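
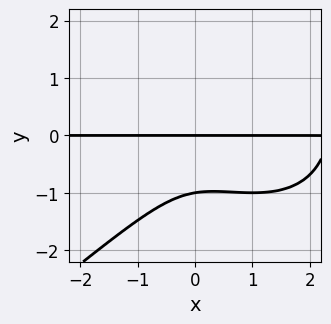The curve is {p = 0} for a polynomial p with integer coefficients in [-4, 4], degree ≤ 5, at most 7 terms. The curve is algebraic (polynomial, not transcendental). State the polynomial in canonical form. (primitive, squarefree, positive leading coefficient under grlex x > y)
x^3*y - 2*y^4 - 2*x^2*y - x*y^2 - 2*y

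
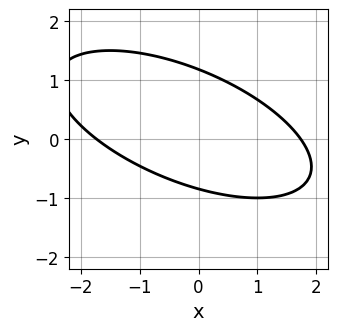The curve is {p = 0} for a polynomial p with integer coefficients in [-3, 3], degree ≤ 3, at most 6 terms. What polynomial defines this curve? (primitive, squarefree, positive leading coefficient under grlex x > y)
(a) The degree is 2 — a generic line meets the curve in up to 2 points.
(b) Solving for integer coefficients yields p as stated.

x^2 + 2*x*y + 3*y^2 - y - 3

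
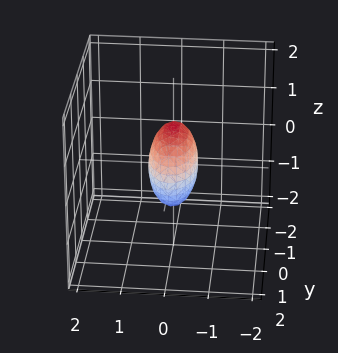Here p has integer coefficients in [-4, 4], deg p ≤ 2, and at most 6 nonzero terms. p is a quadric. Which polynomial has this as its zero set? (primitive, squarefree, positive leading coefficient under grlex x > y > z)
3*x^2 + y^2 + z^2 - 1

1. deg p = 2. Bounded and convex; a quadric.
2. Symmetries: mirror symmetry z ↦ −z ⇒ only even powers of z; it's symmetric under x → −x, forcing even powers of x; mirror symmetry y ↦ −y ⇒ only even powers of y.
3. Against the integer gridlines: among the integer gridlines, it crosses the z-axis at z ∈ {-1, 1}; among the integer gridlines, it crosses the y-axis at y ∈ {-1, 1}.
4. Assembling these constraints gives the stated polynomial.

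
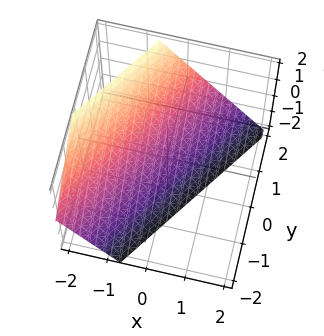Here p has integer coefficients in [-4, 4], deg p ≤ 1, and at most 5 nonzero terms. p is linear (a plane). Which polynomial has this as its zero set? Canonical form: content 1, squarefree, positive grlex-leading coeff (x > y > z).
First, degree: the surface is flat (a plane), so deg p = 1.
Then, from the visible intercepts: it crosses the z-axis at the gridline z = -1; one y-axis crossing is at y = 1.
Finally, the integer polynomial consistent with all of this is the stated p.

3*x - 2*y + 2*z + 2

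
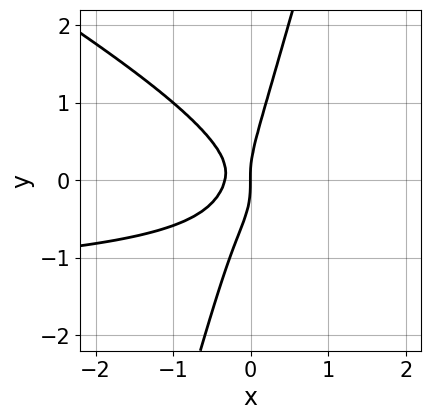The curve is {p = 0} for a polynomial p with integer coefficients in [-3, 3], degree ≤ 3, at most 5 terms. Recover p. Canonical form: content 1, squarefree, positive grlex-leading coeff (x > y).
First, the degree is 3 — a generic line meets the curve in up to 3 points.
Next, checking where it meets the axes: it crosses the y-axis at the gridline y = 0; it crosses the x-axis at the gridline x = 0.
Finally, fitting integer coefficients to these (and the overall shape) gives p.

2*x^2*y + 3*x*y^2 - y^3 + 3*x^2 + x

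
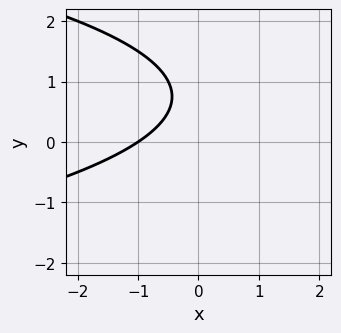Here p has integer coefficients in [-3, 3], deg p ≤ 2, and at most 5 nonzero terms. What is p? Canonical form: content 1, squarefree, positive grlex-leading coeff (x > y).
2*y^2 + 2*x - 3*y + 2

1. The degree is 2 — the shape is more complex than any degree-1 curve.
2. Checking where it meets the axes: it misses every integer gridline on the y-axis; it meets the x-axis at x = -1 (among the integer gridlines).
3. Putting this together gives p.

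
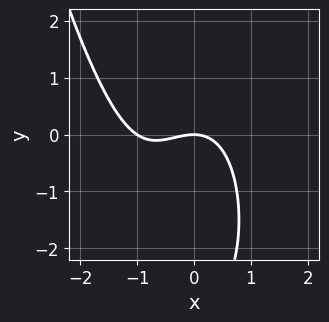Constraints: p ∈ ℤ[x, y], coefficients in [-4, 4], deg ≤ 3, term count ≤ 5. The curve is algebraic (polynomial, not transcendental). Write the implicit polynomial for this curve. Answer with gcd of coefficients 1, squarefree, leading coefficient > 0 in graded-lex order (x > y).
2*x^3 + 2*x^2 + y^2 + 3*y

(a) Degree: the shape is more complex than any degree-2 curve, so deg p = 3.
(b) From the axis intercepts and sections: the x-axis gridline crossings are at x ∈ {-1, 0}; it meets the y-axis at y = 0 (among the integer gridlines).
(c) Putting this together gives p.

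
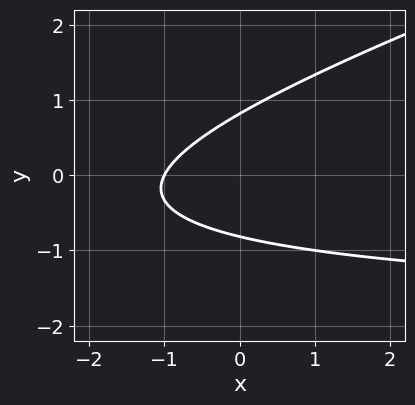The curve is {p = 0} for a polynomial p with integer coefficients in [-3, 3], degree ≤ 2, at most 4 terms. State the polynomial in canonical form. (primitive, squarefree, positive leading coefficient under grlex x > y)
x*y - 3*y^2 + 2*x + 2

(a) Degree: a generic line meets the curve in up to 2 points, so deg p = 2.
(b) Reading off the gridlines: it crosses the x-axis at the gridline x = -1.
(c) Fitting integer coefficients to these (and the overall shape) gives p.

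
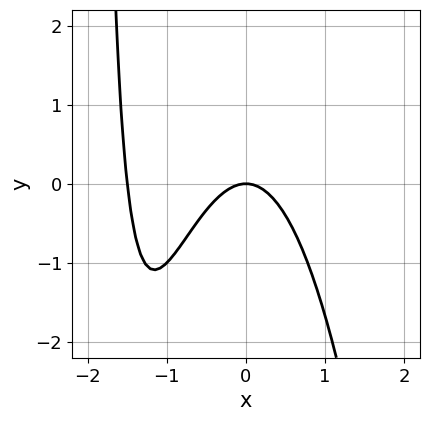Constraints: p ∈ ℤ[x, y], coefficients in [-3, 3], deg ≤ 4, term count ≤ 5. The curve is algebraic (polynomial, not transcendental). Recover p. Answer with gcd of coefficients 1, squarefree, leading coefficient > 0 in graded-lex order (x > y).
First, the degree is 3 — the shape is more complex than any degree-2 curve.
Then, checking where it meets the axes: it meets the x-axis at x = 0 (among the integer gridlines); it meets the y-axis at y = 0 (among the integer gridlines).
Finally, the integer polynomial consistent with all of this is the stated p.

2*x^3 + 3*x^2 + x*y + 2*y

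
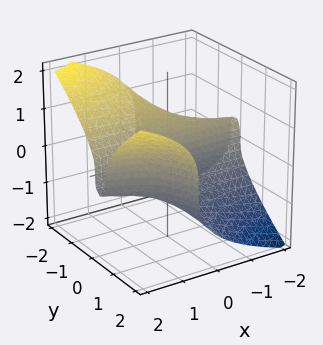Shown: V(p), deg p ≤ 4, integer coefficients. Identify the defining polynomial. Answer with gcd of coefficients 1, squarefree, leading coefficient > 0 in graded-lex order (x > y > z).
The degree is 3 — no degree-2 surface has this shape.
Against the integer gridlines: it meets the y-axis at y = 0 (among the integer gridlines); the visible x-axis segment lies entirely on the surface; it meets the z-axis at z = 0 (among the integer gridlines).
Fitting integer coefficients to these (and the overall shape) gives p.

x*y^2 - z^3 - y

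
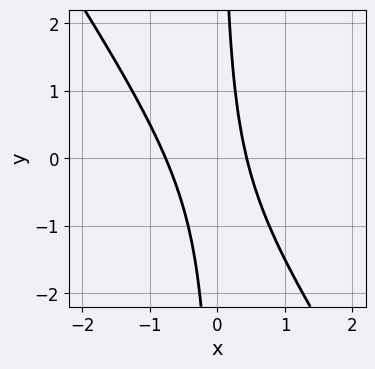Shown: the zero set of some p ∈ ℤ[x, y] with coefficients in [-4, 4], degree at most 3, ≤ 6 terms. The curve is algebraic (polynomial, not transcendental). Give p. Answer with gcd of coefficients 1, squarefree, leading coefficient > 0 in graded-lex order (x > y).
3*x^2 + 2*x*y + x - 1

The degree is 2 — a generic line meets the curve in up to 2 points.
From the axis intercepts and sections: no y-intercept at any integer in the box.
Matching integer coefficients to the picture gives p.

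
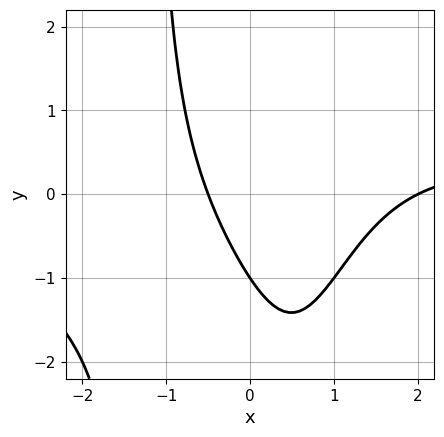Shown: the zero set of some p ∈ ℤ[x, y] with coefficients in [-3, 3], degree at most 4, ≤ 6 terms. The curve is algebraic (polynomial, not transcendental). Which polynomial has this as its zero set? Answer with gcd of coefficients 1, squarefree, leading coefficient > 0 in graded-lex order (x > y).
First, deg p = 4. A generic line meets the curve in up to 4 points.
Next, observable constraints: one y-axis crossing is at y = -1; it meets the x-axis at x = 2 (among the integer gridlines).
Finally, the integer polynomial consistent with all of this is the stated p.

x^3*y - 2*x^2 + 3*x + 2*y + 2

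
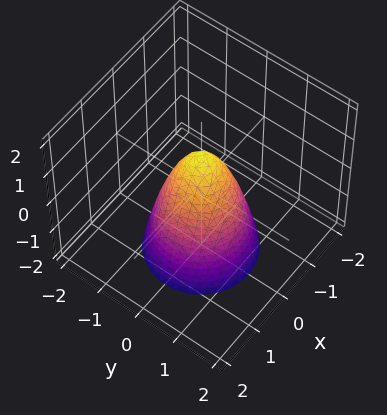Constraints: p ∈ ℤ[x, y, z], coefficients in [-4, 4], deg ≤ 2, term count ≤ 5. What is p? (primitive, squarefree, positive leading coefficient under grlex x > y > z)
2*x^2 + 2*y^2 + z - 1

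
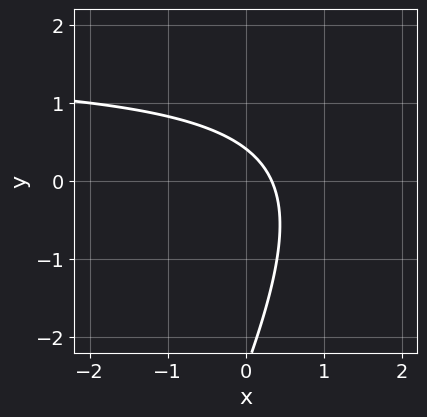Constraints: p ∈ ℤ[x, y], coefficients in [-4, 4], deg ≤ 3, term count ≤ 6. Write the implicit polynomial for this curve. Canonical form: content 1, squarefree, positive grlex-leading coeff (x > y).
1. Degree: no degree-1 curve has this shape, so deg p = 2.
2. Solving for integer coefficients yields p as stated.

2*x*y - y^2 - 3*x - 2*y + 1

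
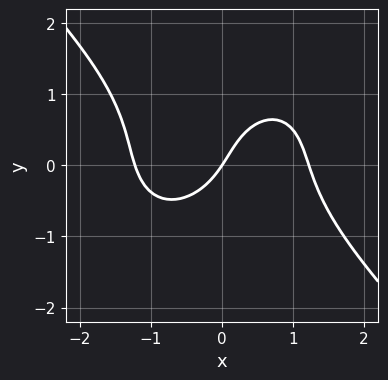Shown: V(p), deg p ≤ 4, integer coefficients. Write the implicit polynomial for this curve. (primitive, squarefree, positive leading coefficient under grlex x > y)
The degree is 3 — a generic line meets the curve in up to 3 points.
Reading off the gridlines: it crosses the x-axis at the gridline x = 0; it crosses the y-axis at the gridline y = 0.
The integer polynomial consistent with all of this is the stated p.

2*x^3 + 2*y^3 - y^2 - 3*x + 2*y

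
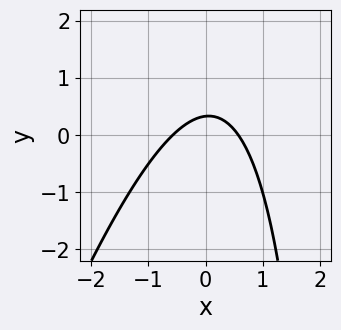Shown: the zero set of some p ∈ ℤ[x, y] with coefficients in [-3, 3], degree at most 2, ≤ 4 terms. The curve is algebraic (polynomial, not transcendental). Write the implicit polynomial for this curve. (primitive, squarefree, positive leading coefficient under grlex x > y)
First, degree: a generic line meets the curve in up to 2 points, so deg p = 2.
Finally, the integer polynomial consistent with all of this is the stated p.

3*x^2 - x*y + 3*y - 1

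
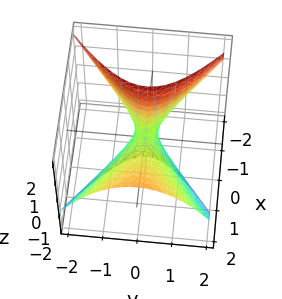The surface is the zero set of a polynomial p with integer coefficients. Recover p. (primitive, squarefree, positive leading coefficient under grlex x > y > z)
1. Degree: no degree-1 surface has this shape, so deg p = 2.
2. From the axis intercepts and sections: it crosses the x-axis at the gridline x = 0; it meets the z-axis at z = 0 (among the integer gridlines); one y-axis crossing is at y = 0.
3. Matching integer coefficients to the picture gives p.

x^2 - 2*x*z - 2*y^2 - z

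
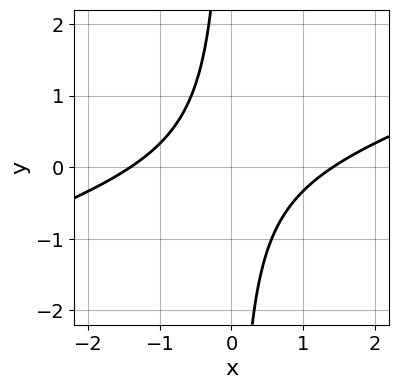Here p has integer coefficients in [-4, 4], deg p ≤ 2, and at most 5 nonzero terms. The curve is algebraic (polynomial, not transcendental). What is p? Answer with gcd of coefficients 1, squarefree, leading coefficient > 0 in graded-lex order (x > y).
1. Degree: no degree-1 curve has this shape, so deg p = 2.
2. Reading off the gridlines: the curve avoids every integer y-axis point in the box.
3. Fitting integer coefficients to these (and the overall shape) gives p.

x^2 - 3*x*y - 2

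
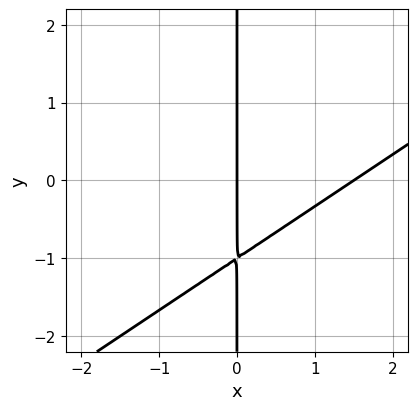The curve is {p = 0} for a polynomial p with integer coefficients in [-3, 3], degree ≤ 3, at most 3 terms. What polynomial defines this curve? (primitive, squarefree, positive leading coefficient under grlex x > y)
First, the degree is 2 — a generic line meets the curve in up to 2 points.
Then, checking where it meets the axes: one x-axis crossing is at x = 0; every point of the y-axis in the box is on the curve.
Finally, fitting integer coefficients to these (and the overall shape) gives p.

2*x^2 - 3*x*y - 3*x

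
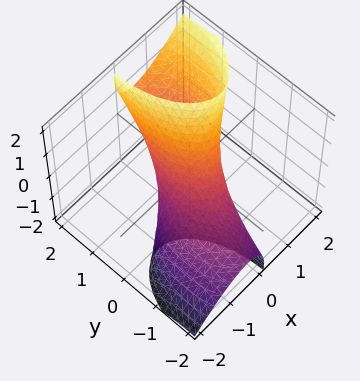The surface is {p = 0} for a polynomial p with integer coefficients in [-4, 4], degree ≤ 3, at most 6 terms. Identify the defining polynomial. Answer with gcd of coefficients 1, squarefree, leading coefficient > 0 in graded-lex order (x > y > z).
Degree: the shape is more complex than any degree-1 surface, so deg p = 2.
Observable constraints: among the integer gridlines, it crosses the z-axis at z ∈ {-1, 1}; among the integer gridlines, it crosses the y-axis at y ∈ {-1, 1}.
Solving for integer coefficients yields p as stated.

3*x^2 - 3*x*z + y^2 - 2*y*z + z^2 - 1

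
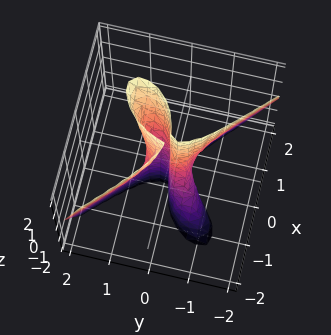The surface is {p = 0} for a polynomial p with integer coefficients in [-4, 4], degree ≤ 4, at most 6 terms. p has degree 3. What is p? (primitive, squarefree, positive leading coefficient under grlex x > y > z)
First, degree: no degree-2 surface has this shape, so deg p = 3.
Then, from the visible intercepts: it meets the x-axis at x = 0 (among the integer gridlines); one y-axis crossing is at y = 0; every point of the z-axis in the box is on the surface.
Finally, putting this together gives p.

3*x^3 - 3*x*y*z + 3*y^3 - y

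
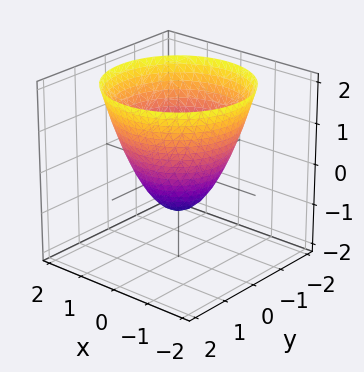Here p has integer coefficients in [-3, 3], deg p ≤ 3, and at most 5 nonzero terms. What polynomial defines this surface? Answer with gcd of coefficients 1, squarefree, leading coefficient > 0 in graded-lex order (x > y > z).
x^2 + y^2 - z - 1

First, the degree is 2 — the shape is more complex than any degree-1 surface.
Then, by symmetry, the surface is invariant under rotation about z: p = q(x² + y², z).
Then, from the visible intercepts: one z-axis crossing is at z = -1; among the integer gridlines, it crosses the x-axis at x ∈ {-1, 1}.
Finally, these observations pin down the coefficients. Check: (0, -1, 0) on the y-axis lies on the surface, and p(0, -1, 0) = 0. ✓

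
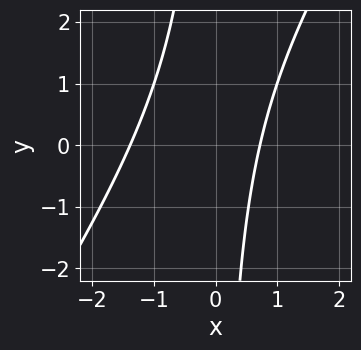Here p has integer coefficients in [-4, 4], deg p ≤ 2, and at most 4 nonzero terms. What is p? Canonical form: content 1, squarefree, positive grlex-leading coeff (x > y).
The degree is 2 — a generic line meets the curve in up to 2 points.
Against the integer gridlines: the curve avoids every integer y-axis point in the box.
Solving for integer coefficients yields p as stated.

3*x^2 - 2*x*y + 2*x - 3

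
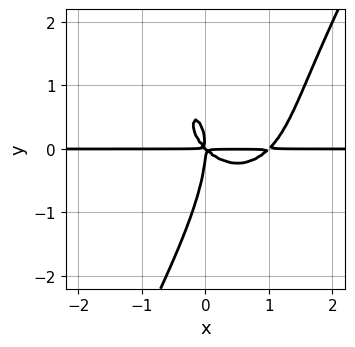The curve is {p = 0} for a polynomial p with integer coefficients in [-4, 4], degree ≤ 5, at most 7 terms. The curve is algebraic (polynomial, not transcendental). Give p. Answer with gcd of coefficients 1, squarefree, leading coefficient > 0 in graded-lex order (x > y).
3*x^3*y + x*y^3 - y^4 - 3*x^2*y - 3*x*y^2

deg p = 4.
Against the integer gridlines: every point of the x-axis in the box is on the curve.
Assembling these constraints gives the stated polynomial.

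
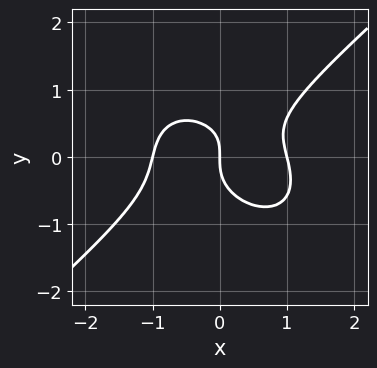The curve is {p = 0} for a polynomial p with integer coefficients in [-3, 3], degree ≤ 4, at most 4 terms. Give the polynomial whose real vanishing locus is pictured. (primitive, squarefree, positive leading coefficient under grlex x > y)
2*x^3 - 3*y^3 + x*y - 2*x

1. Degree: the shape is more complex than any degree-2 curve, so deg p = 3.
2. Checking where it meets the axes: the x-axis gridline crossings are at x ∈ {-1, 0, 1}; one y-axis crossing is at y = 0.
3. Solving for integer coefficients yields p as stated.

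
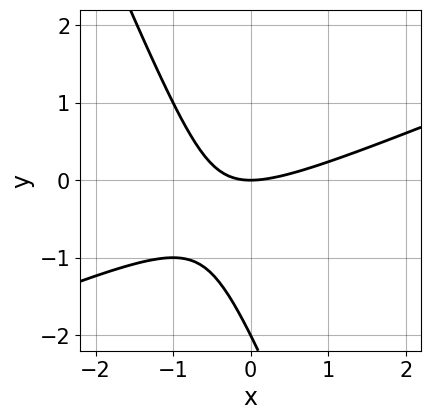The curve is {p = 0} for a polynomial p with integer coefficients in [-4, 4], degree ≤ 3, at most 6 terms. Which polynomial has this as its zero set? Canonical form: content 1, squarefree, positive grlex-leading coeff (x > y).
x^2 - 2*x*y - y^2 - 2*y

First, deg p = 2. No degree-1 curve has this shape.
Next, observable constraints: the y-axis gridline crossings are at y ∈ {-2, 0}; it crosses the x-axis at the gridline x = 0.
Finally, matching integer coefficients to the picture gives p.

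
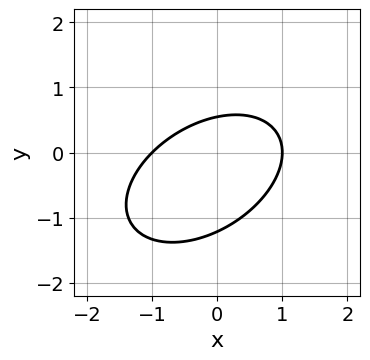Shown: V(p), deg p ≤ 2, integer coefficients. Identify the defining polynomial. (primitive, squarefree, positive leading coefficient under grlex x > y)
2*x^2 - 2*x*y + 3*y^2 + 2*y - 2

1. The degree is 2 — a generic line meets the curve in up to 2 points.
2. Observable constraints: among the integer gridlines, it crosses the x-axis at x ∈ {-1, 1}.
3. Putting this together gives p.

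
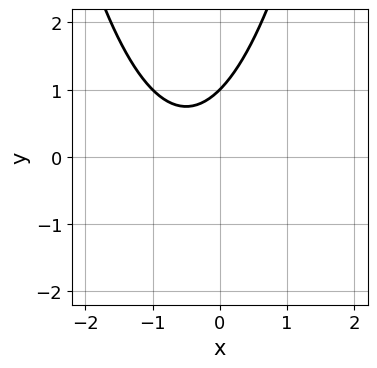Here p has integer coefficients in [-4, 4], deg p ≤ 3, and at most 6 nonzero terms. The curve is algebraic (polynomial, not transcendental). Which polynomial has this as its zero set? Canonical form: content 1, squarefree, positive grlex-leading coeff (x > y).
The degree is 2 — no degree-1 curve has this shape.
From the visible intercepts: no x-intercept at any integer in the box; it meets the y-axis at y = 1 (among the integer gridlines).
These observations pin down the coefficients.

x^2 + x - y + 1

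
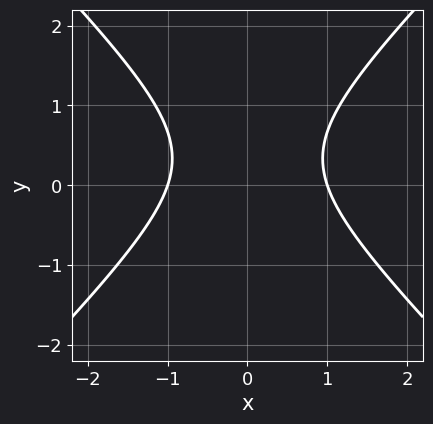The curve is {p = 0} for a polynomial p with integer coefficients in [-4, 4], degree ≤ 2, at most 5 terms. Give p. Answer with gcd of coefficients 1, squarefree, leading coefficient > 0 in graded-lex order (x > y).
deg p = 2.
Symmetries: mirror symmetry x ↦ −x ⇒ only even powers of x.
Checking where it meets the axes: among the integer gridlines, it crosses the x-axis at x ∈ {-1, 1}; it misses every integer gridline on the y-axis.
Fitting integer coefficients to these (and the overall shape) gives p.

3*x^2 - 3*y^2 + 2*y - 3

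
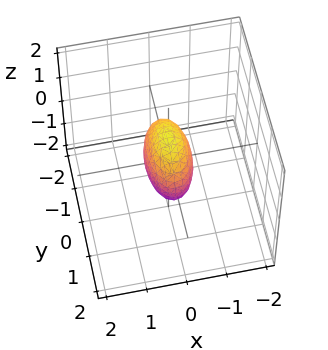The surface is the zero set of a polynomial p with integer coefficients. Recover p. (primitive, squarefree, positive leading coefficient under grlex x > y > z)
3*x^2 + y^2 + z^2 - 1

First, the degree is 2 — a closed, bounded, convex surface; a quadric.
Then, symmetries: mirror symmetry x ↦ −x ⇒ only even powers of x; it's symmetric under z → −z, forcing even powers of z; it's symmetric under y → −y, forcing even powers of y.
Then, from the visible intercepts: among the integer gridlines, it crosses the z-axis at z ∈ {-1, 1}; the y-axis gridline crossings are at y ∈ {-1, 1}.
Finally, these observations pin down the coefficients.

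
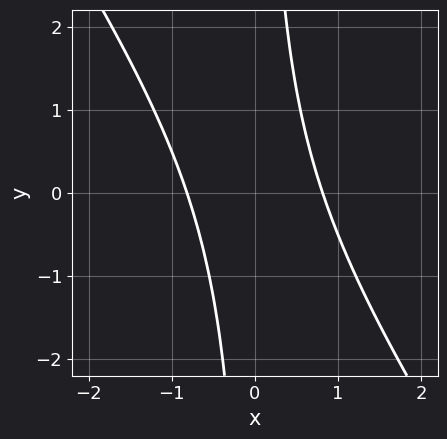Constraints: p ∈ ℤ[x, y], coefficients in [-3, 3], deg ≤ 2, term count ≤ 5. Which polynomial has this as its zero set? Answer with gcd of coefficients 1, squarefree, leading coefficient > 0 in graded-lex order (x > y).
First, deg p = 2. A generic line meets the curve in up to 2 points.
Then, against the integer gridlines: the curve avoids every integer y-axis point in the box.
Finally, these observations pin down the coefficients.

3*x^2 + 2*x*y - 2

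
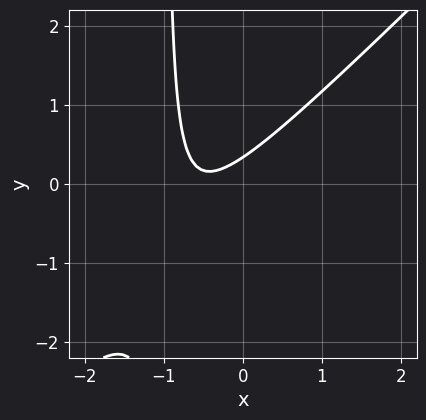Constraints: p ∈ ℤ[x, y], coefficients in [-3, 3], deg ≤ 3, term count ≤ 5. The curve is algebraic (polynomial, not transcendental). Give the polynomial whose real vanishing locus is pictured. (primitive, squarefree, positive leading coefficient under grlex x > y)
3*x^2 - 3*x*y + 3*x - 3*y + 1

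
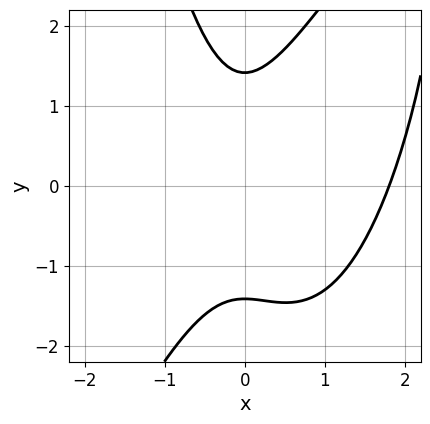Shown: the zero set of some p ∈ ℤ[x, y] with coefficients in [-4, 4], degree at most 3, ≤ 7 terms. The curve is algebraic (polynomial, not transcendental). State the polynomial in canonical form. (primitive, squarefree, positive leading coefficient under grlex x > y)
2*x^3 - x^2*y - 3*x^2 + y^2 - 2

First, deg p = 3.
Finally, putting this together gives p.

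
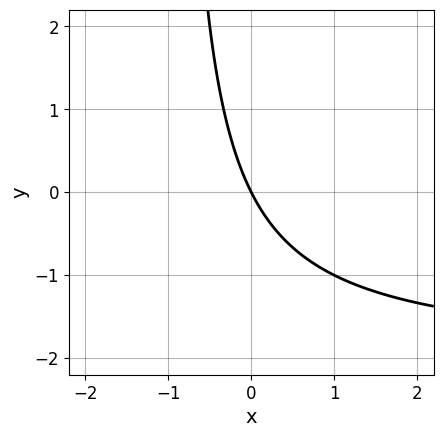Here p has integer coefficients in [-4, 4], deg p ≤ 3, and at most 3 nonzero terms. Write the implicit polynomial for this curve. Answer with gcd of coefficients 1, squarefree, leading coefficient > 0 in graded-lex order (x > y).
(a) Degree: a generic line meets the curve in up to 2 points, so deg p = 2.
(b) From the axis intercepts and sections: it crosses the y-axis at the gridline y = 0; it crosses the x-axis at the gridline x = 0.
(c) Assembling these constraints gives the stated polynomial.

x*y + 2*x + y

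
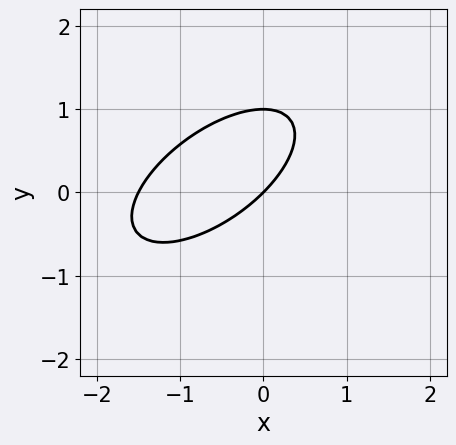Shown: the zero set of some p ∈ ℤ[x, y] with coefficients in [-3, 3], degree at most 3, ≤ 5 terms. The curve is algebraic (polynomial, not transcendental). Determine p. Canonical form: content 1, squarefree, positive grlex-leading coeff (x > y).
(a) deg p = 2. A generic line meets the curve in up to 2 points.
(b) From the axis intercepts and sections: one x-axis crossing is at x = 0; among the integer gridlines, it crosses the y-axis at y ∈ {0, 1}.
(c) Together with the visible shape, these determine p as stated.

2*x^2 - 3*x*y + 3*y^2 + 3*x - 3*y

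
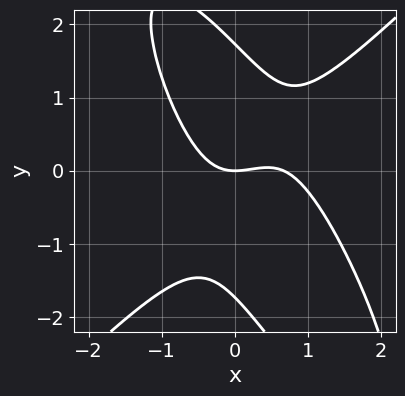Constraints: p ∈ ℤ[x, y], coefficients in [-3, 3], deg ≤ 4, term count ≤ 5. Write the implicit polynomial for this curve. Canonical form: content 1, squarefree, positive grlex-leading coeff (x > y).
3*x^3 - 2*x*y^2 - y^3 - 2*x^2 + 3*y

First, deg p = 3. The shape is more complex than any degree-2 curve.
Then, from the visible intercepts: it meets the y-axis at y = 0 (among the integer gridlines); it meets the x-axis at x = 0 (among the integer gridlines).
Finally, the integer polynomial consistent with all of this is the stated p.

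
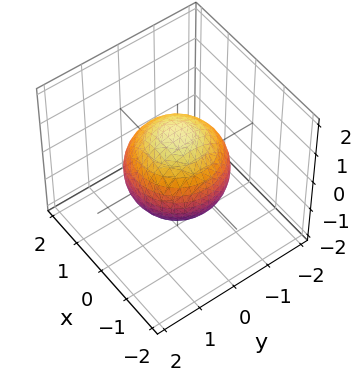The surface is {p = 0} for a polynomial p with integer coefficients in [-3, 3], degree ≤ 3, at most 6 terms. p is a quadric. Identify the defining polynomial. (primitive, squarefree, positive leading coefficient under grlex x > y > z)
First, degree: bounded and convex; a quadric, so deg p = 2.
Next, symmetries: rotational symmetry about the z-axis ⇒ p depends on x, y only through x² + y²; the z ↦ −z reflection is a symmetry, so z appears only in even powers.
Next, observable constraints: a circular section at z = -1 has radius between 0 and 1.
Finally, these observations pin down the coefficients.

2*x^2 + 2*y^2 + 2*z^2 - 3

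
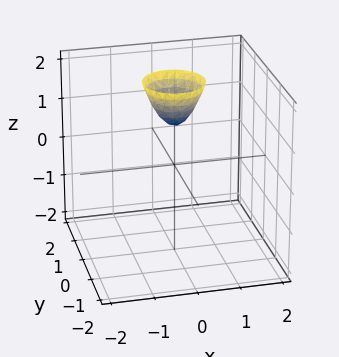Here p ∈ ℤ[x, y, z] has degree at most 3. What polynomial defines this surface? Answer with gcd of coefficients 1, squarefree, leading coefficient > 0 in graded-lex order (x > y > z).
(a) The degree is 2 — no degree-1 surface has this shape.
(b) Symmetries: every cross-section ⟂ z is a circle, so x, y appear only via x² + y².
(c) Against the integer gridlines: no x-intercept at any integer in the box; no y-intercept at any integer in the box; a circular section at z = 2 has radius between 0 and 1; it crosses the z-axis at the gridline z = 1.
(d) Matching integer coefficients to the picture gives p.

2*x^2 + 2*y^2 - z + 1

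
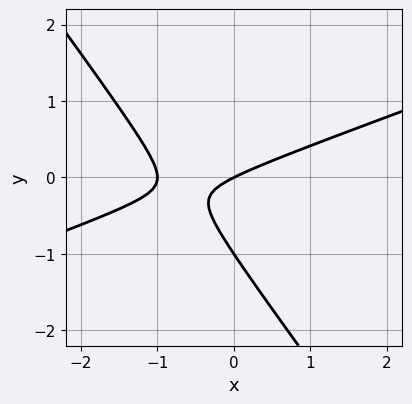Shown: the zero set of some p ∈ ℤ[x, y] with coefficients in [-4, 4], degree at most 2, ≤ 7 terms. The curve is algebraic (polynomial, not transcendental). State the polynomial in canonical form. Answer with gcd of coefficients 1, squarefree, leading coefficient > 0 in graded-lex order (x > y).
(a) deg p = 2. A generic line meets the curve in up to 2 points.
(b) Observable constraints: the y-axis gridline crossings are at y ∈ {-1, 0}; the x-axis gridline crossings are at x ∈ {-1, 0}.
(c) Putting this together gives p.

x^2 - 2*x*y - 2*y^2 + x - 2*y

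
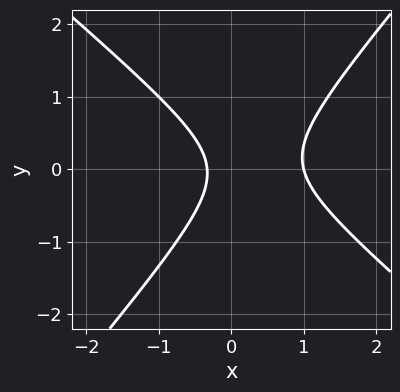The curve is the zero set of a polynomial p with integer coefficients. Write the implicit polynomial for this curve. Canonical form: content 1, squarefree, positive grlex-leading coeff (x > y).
3*x^2 + x*y - 3*y^2 - 2*x - 1

1. Degree: the shape is more complex than any degree-1 curve, so deg p = 2.
2. From the visible intercepts: one x-axis crossing is at x = 1; the curve avoids every integer y-axis point in the box.
3. Matching integer coefficients to the picture gives p.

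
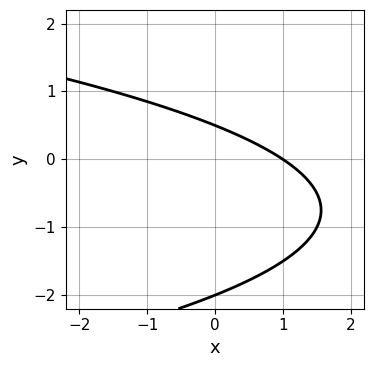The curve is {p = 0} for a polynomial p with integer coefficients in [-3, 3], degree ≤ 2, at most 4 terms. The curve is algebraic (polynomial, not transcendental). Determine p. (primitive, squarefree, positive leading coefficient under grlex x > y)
1. Degree: a generic line meets the curve in up to 2 points, so deg p = 2.
2. Reading off the gridlines: one y-axis crossing is at y = -2; one x-axis crossing is at x = 1.
3. Solving for integer coefficients yields p as stated.

2*y^2 + 2*x + 3*y - 2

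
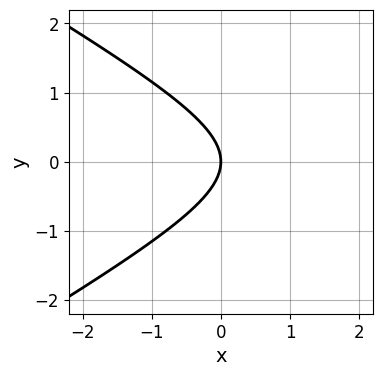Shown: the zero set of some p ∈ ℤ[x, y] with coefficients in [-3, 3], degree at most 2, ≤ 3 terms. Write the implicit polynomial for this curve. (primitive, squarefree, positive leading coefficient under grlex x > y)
1. Degree: a generic line meets the curve in up to 2 points, so deg p = 2.
2. Symmetries: it's symmetric under y → −y, forcing even powers of y.
3. From the axis intercepts and sections: one x-axis crossing is at x = 0; it crosses the y-axis at the gridline y = 0.
4. Solving for integer coefficients yields p as stated.

x^2 - 3*y^2 - 3*x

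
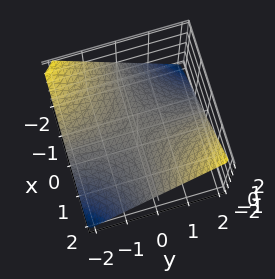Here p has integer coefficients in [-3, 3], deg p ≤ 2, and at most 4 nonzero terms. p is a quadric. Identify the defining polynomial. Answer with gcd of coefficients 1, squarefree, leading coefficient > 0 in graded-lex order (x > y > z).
x*y - 2*z

First, degree: a saddle surface; a quadric, so deg p = 2.
Then, reading off the gridlines: it meets the z-axis at z = 0 (among the integer gridlines); the visible y-axis segment lies entirely on the surface; the visible x-axis segment lies entirely on the surface.
Finally, matching integer coefficients to the picture gives p.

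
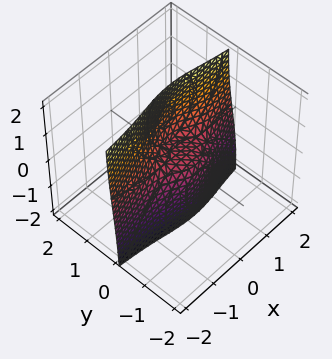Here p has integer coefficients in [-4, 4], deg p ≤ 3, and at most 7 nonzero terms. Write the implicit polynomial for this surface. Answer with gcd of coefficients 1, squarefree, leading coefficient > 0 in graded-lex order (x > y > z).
2*x^2*y + 2*y^3 + y*z^2 - x*y - z

(a) deg p = 3. The shape is more complex than any degree-2 surface.
(b) From the visible intercepts: the visible x-axis segment lies entirely on the surface; it crosses the y-axis at the gridline y = 0.
(c) Putting this together gives p.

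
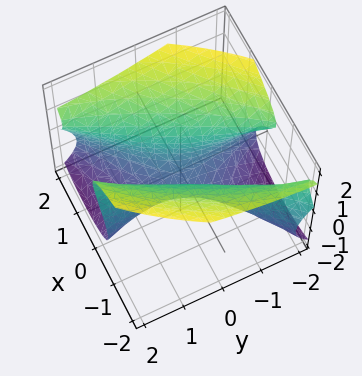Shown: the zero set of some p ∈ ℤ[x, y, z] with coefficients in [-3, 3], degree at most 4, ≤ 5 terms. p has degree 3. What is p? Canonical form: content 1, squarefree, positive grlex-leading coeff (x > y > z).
y^2*z - 2*z^3 + 3*x^2 - 3*x*y - 1

The degree is 3 — a generic line meets the surface in up to 3 points.
From the axis intercepts and sections: the surface avoids every integer y-axis point in the box.
Fitting integer coefficients to these (and the overall shape) gives p.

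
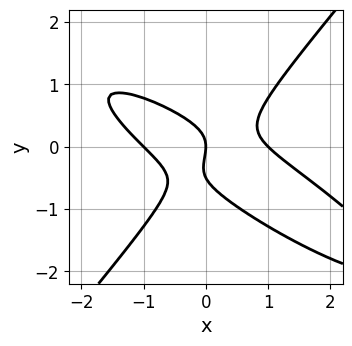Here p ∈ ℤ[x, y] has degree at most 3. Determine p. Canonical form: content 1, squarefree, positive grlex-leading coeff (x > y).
First, degree: a generic line meets the curve in up to 3 points, so deg p = 3.
Next, observable constraints: it crosses the y-axis at the gridline y = 0; the x-axis gridline crossings are at x ∈ {-1, 0, 1}.
Finally, together with the visible shape, these determine p as stated.

x^3 + 2*x^2*y - 2*y^3 - y^2 - x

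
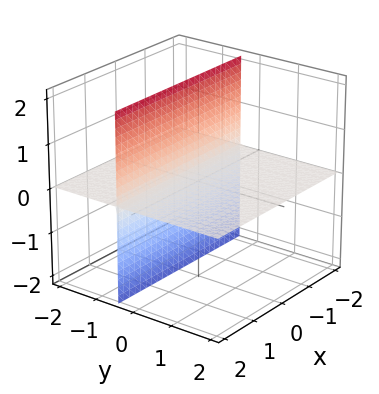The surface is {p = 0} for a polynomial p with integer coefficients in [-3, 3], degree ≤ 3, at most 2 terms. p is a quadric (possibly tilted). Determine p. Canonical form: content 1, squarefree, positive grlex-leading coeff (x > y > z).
First, I count 2 distinct pieces.
Then, the degree is 2 — a generic line meets the surface in up to 2 points.
Next, observable constraints: every point of the x-axis in the box is on the surface; the visible y-axis segment lies entirely on the surface.
Finally, fitting integer coefficients to these (and the overall shape) gives p.

2*y*z + z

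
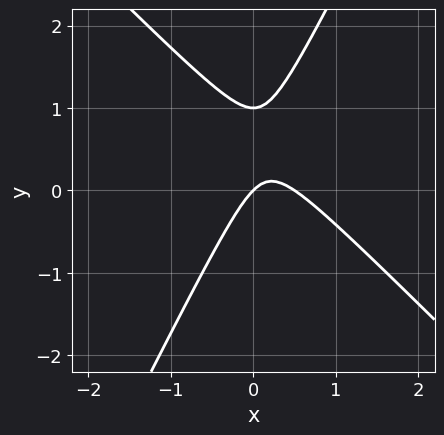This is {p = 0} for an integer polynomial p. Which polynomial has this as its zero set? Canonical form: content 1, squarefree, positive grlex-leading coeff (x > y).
First, deg p = 2. The shape is more complex than any degree-1 curve.
Next, reading off the gridlines: it crosses the x-axis at the gridline x = 0; among the integer gridlines, it crosses the y-axis at y ∈ {0, 1}.
Finally, fitting integer coefficients to these (and the overall shape) gives p.

2*x^2 + x*y - y^2 - x + y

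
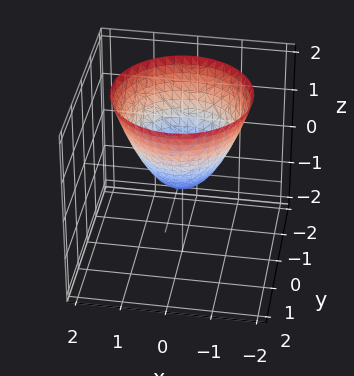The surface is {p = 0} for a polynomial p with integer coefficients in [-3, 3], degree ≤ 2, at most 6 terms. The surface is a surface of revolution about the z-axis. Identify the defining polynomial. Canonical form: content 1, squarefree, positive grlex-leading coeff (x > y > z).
3*x^2 + 3*y^2 - 3*z - 1

1. The degree is 2 — a generic line meets the surface in up to 2 points.
2. Symmetries: every cross-section ⟂ z is a circle, so x, y appear only via x² + y².
3. Observable constraints: a circular section at z = 2 has radius between 1 and 2.
4. These observations pin down the coefficients.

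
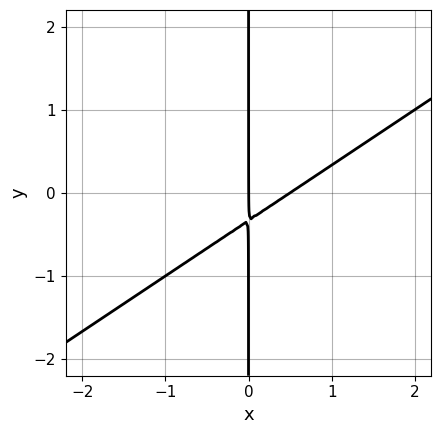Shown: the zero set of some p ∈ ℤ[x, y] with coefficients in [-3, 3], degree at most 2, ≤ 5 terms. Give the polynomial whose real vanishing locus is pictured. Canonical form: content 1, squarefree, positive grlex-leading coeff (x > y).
2*x^2 - 3*x*y - x

First, the degree is 2 — the shape is more complex than any degree-1 curve.
Next, reading off the gridlines: the visible y-axis segment lies entirely on the curve; it meets the x-axis at x = 0 (among the integer gridlines).
Finally, putting this together gives p.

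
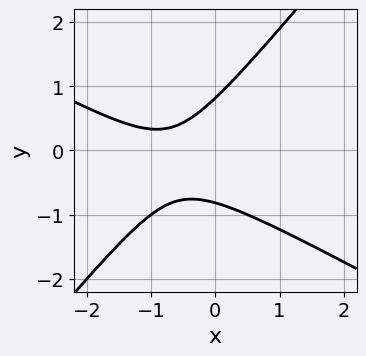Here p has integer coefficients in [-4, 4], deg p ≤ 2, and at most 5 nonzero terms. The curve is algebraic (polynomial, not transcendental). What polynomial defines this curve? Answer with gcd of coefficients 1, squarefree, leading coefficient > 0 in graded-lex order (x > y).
2*x^2 + 2*x*y - 3*y^2 + 3*x + 2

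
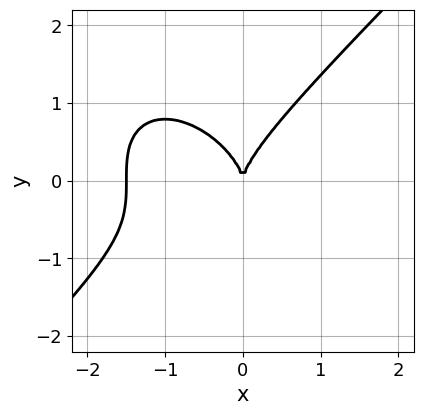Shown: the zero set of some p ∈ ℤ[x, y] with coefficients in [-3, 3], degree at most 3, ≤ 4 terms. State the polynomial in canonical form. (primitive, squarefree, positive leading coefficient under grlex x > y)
2*x^3 - 2*y^3 + 3*x^2

(a) The degree is 3 — a generic line meets the curve in up to 3 points.
(b) Against the integer gridlines: one x-axis crossing is at x = 0; it meets the y-axis at y = 0 (among the integer gridlines).
(c) Together with the visible shape, these determine p as stated.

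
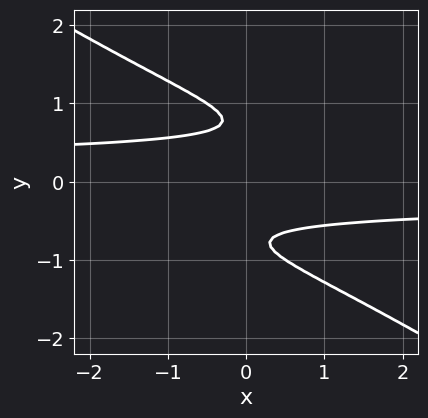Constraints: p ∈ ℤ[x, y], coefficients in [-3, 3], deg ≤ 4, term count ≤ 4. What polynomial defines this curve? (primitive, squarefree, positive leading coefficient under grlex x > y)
2*x*y^3 + 3*y^4 - 3*y^2 + 1

First, degree: the shape is more complex than any degree-3 curve, so deg p = 4.
Next, against the integer gridlines: the curve avoids every integer y-axis point in the box; it misses every integer gridline on the x-axis.
Finally, the integer polynomial consistent with all of this is the stated p.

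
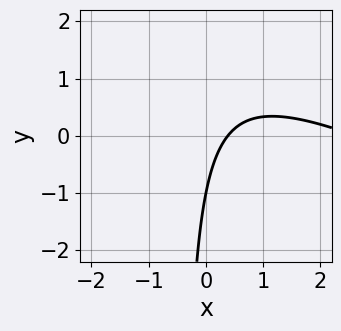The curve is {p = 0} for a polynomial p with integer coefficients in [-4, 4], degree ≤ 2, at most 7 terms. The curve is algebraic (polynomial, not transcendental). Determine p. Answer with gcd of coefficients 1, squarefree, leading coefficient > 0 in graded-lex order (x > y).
x^2 + 2*x*y - 3*x + y + 1

First, the degree is 2 — the shape is more complex than any degree-1 curve.
Then, reading off the gridlines: it crosses the y-axis at the gridline y = -1.
Finally, matching integer coefficients to the picture gives p.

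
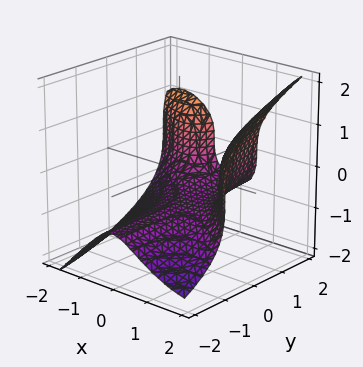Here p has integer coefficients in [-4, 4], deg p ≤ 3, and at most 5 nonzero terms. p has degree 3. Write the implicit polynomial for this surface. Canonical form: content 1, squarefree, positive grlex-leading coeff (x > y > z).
2*x^3 + 3*x^2*y - 3*z^3 - x^2 - 2

(a) deg p = 3. No degree-2 surface has this shape.
(b) From the visible intercepts: the surface avoids every integer y-axis point in the box.
(c) These observations pin down the coefficients.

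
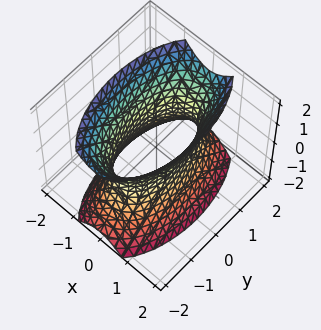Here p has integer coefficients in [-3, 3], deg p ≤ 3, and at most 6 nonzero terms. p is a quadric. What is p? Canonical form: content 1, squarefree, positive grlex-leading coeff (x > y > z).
3*x^2 + y^2 - z^2 - 2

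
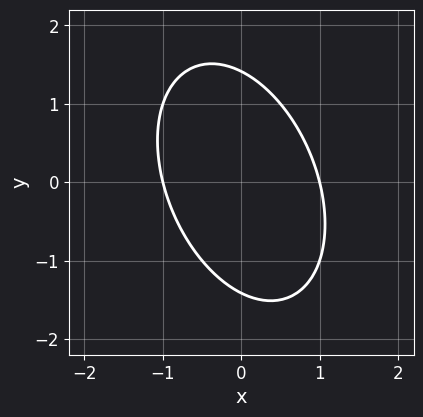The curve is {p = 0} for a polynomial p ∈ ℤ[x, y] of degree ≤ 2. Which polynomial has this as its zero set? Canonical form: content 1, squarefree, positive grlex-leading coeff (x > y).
2*x^2 + x*y + y^2 - 2

First, deg p = 2.
Next, observable constraints: among the integer gridlines, it crosses the x-axis at x ∈ {-1, 1}.
Finally, together with the visible shape, these determine p as stated.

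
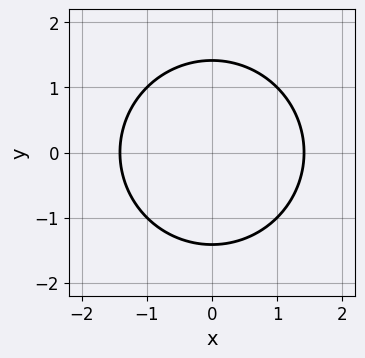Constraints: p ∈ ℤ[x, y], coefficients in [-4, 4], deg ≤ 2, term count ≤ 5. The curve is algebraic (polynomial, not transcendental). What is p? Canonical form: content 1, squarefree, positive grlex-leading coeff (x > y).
x^2 + y^2 - 2

(a) The degree is 2 — no degree-1 curve has this shape.
(b) Symmetries: mirror symmetry x ↦ −x ⇒ only even powers of x; the y ↦ −y reflection is a symmetry, so y appears only in even powers.
(c) Together with the visible shape, these determine p as stated.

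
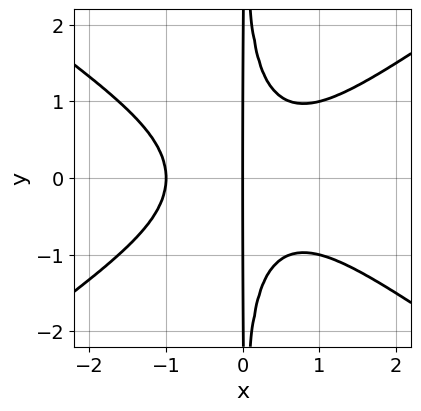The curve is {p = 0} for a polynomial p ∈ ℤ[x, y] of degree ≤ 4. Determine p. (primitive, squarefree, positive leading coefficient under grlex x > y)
x^4 - 2*x^2*y^2 + x

1. The degree is 4 — no degree-3 curve has this shape.
2. Symmetries: it's symmetric under y → −y, forcing even powers of y.
3. Checking where it meets the axes: the x-axis gridline crossings are at x ∈ {-1, 0}; the visible y-axis segment lies entirely on the curve.
4. Fitting integer coefficients to these (and the overall shape) gives p.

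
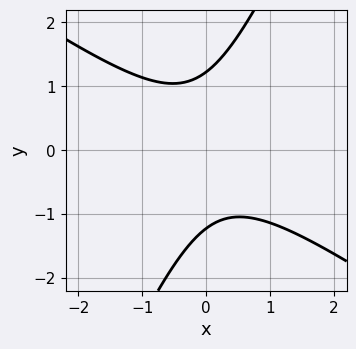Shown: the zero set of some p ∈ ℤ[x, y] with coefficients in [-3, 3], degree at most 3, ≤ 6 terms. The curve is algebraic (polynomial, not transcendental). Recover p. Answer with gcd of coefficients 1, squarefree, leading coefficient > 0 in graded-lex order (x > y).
1. deg p = 2. The shape is more complex than any degree-1 curve.
2. Reading off the gridlines: it misses every integer gridline on the x-axis.
3. Assembling these constraints gives the stated polynomial.

3*x^2 + 3*x*y - 2*y^2 + 3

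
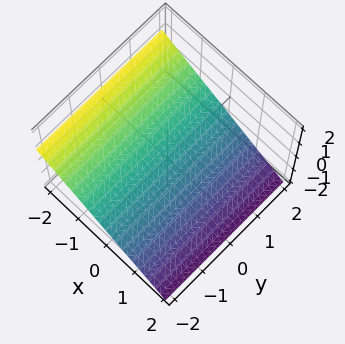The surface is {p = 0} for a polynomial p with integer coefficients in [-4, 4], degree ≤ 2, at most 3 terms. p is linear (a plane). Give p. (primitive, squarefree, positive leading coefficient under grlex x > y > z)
First, degree: the surface is flat (a plane), so deg p = 1.
Then, from the axis intercepts and sections: it misses every integer gridline on the y-axis; it meets the x-axis at x = -1 (among the integer gridlines).
Finally, together with the visible shape, these determine p as stated.

2*x + 3*z + 2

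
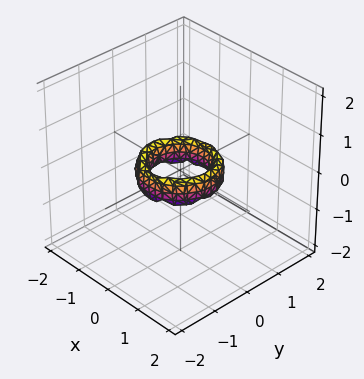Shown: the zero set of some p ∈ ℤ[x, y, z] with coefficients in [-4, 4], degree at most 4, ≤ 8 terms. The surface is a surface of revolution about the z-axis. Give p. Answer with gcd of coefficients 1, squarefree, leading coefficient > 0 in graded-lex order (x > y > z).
First, degree: a generic line meets the surface in up to 4 points, so deg p = 4.
Next, symmetry: the surface is invariant under rotation about z: p = q(x² + y², z).
Next, against the integer gridlines: the x-axis gridline crossings are at x ∈ {-1, 1}; the y-axis gridline crossings are at y ∈ {-1, 1}; a circular section at z = 0 has radius between 0 and 1.
Finally, solving for integer coefficients yields p as stated.

2*x^4 + 4*x^2*y^2 + 2*y^4 - 3*x^2 - 3*y^2 + z^2 + 1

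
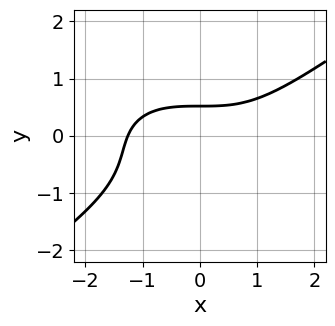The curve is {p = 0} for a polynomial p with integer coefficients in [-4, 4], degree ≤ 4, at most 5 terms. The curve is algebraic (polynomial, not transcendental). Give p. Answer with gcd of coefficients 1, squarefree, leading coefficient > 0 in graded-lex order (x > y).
1. Degree: the shape is more complex than any degree-2 curve, so deg p = 3.
2. The integer polynomial consistent with all of this is the stated p.

x^3 - 3*y^3 - 2*y^2 - 2*y + 2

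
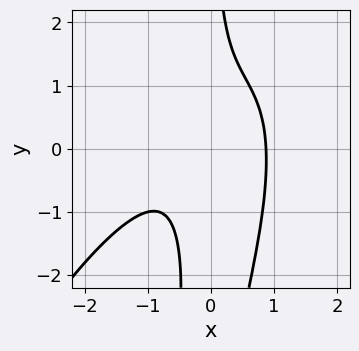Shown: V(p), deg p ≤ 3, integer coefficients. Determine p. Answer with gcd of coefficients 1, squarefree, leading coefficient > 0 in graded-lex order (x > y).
First, the degree is 3 — the shape is more complex than any degree-2 curve.
Then, observable constraints: it misses every integer gridline on the y-axis.
Finally, these observations pin down the coefficients.

3*x^3 - 3*x^2*y + x*y^2 + 3*x*y - 2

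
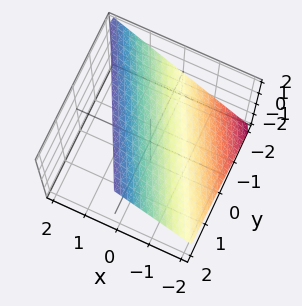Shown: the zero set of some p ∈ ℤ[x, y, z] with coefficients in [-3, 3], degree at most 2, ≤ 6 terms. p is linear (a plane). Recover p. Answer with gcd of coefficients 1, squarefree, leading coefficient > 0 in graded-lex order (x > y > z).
2*x + y - 2*z + 2

1. deg p = 1. Every cross-section is a straight line — this is a plane.
2. From the axis intercepts and sections: it crosses the y-axis at the gridline y = -2; it meets the z-axis at z = 1 (among the integer gridlines); it crosses the x-axis at the gridline x = -1.
3. The integer polynomial consistent with all of this is the stated p.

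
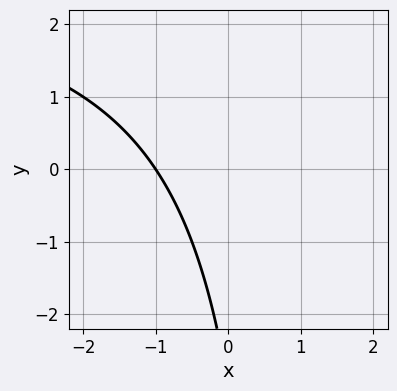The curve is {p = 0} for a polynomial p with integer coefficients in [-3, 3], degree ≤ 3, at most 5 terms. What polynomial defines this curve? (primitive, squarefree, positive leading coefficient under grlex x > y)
First, the degree is 2 — the shape is more complex than any degree-1 curve.
Next, checking where it meets the axes: no y-intercept at any integer in the box; it crosses the x-axis at the gridline x = -1.
Finally, putting this together gives p.

x*y - 3*x - y - 3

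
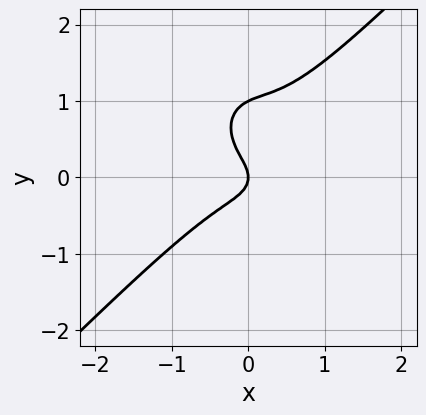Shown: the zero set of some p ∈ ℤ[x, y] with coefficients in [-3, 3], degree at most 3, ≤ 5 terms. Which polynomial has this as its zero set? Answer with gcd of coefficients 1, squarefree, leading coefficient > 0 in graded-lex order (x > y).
deg p = 3. No degree-2 curve has this shape.
Checking where it meets the axes: it crosses the x-axis at the gridline x = 0; among the integer gridlines, it crosses the y-axis at y ∈ {0, 1}.
Putting this together gives p.

3*x^3 - x^2*y - 2*y^3 + 2*y^2 + x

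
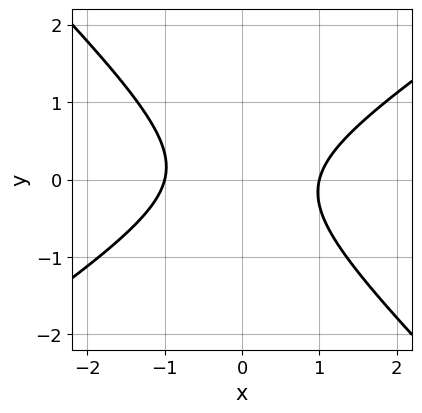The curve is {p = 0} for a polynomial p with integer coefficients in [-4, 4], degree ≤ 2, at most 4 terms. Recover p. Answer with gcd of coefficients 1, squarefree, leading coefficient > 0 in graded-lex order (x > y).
2*x^2 - x*y - 3*y^2 - 2

First, the degree is 2 — the shape is more complex than any degree-1 curve.
Next, observable constraints: among the integer gridlines, it crosses the x-axis at x ∈ {-1, 1}; no y-intercept at any integer in the box.
Finally, together with the visible shape, these determine p as stated.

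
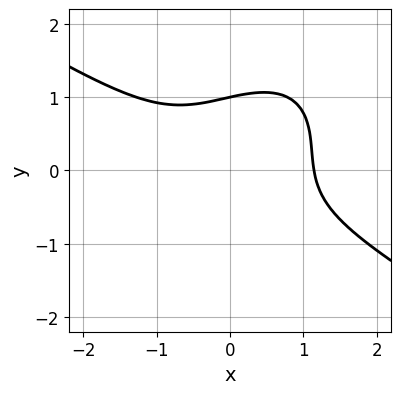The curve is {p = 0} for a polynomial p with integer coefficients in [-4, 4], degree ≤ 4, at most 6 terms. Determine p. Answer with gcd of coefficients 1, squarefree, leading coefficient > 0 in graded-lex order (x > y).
1. Degree: no degree-2 curve has this shape, so deg p = 3.
2. Checking where it meets the axes: it meets the y-axis at y = 1 (among the integer gridlines).
3. These observations pin down the coefficients.

2*x^3 + x^2*y - 2*x*y^2 + 3*y^3 - 3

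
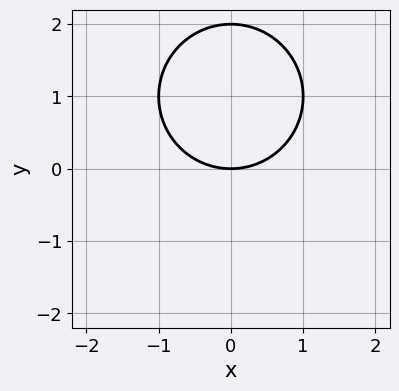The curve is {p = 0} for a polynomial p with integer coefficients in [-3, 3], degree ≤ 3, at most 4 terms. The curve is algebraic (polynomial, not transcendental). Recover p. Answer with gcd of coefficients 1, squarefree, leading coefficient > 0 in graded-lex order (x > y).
x^2 + y^2 - 2*y

(a) The degree is 2 — no degree-1 curve has this shape.
(b) Symmetries: the x ↦ −x reflection is a symmetry, so x appears only in even powers.
(c) Reading off the gridlines: the y-axis gridline crossings are at y ∈ {0, 2}; it crosses the x-axis at the gridline x = 0.
(d) Solving for integer coefficients yields p as stated.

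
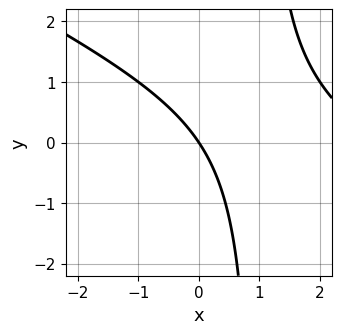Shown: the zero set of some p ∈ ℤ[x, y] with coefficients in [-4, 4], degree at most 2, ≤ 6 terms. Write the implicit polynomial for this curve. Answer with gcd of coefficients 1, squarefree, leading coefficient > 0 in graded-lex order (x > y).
x^2 + 2*x*y - 3*x - 2*y

First, deg p = 2.
Next, checking where it meets the axes: one x-axis crossing is at x = 0; it crosses the y-axis at the gridline y = 0.
Finally, these observations pin down the coefficients.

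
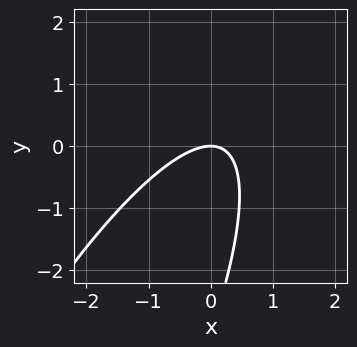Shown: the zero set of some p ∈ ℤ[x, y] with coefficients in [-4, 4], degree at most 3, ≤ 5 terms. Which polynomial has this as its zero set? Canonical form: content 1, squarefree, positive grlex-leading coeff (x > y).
1. deg p = 2. The shape is more complex than any degree-1 curve.
2. Against the integer gridlines: it crosses the x-axis at the gridline x = 0; one y-axis crossing is at y = 0.
3. These observations pin down the coefficients.

3*x^2 - 3*x*y + y^2 + 3*y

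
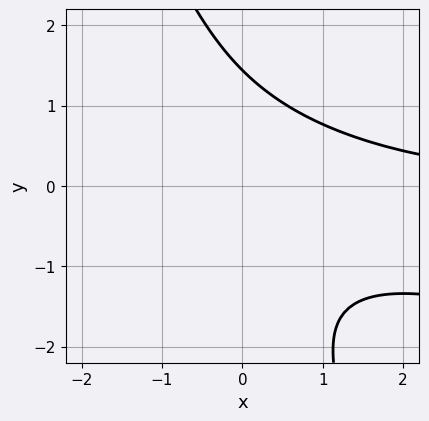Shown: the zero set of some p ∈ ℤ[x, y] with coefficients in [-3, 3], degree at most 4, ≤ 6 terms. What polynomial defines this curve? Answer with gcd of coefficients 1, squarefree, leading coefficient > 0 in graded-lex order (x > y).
x^2*y + 3*x*y^2 + y^3 - 3

deg p = 3.
Reading off the gridlines: the curve avoids every integer x-axis point in the box.
These observations pin down the coefficients.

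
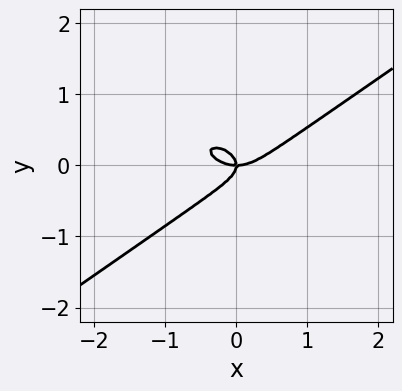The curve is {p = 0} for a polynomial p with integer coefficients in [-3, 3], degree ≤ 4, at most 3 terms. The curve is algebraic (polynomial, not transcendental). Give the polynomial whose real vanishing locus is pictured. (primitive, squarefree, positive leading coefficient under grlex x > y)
x^3 - 3*y^3 - x*y

First, degree: a generic line meets the curve in up to 3 points, so deg p = 3.
Next, from the visible intercepts: it meets the x-axis at x = 0 (among the integer gridlines); it meets the y-axis at y = 0 (among the integer gridlines).
Finally, matching integer coefficients to the picture gives p.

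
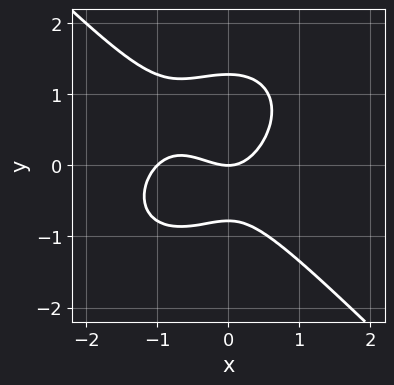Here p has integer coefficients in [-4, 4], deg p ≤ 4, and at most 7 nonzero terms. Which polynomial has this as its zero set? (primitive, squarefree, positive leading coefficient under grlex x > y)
2*x^3 + 2*y^3 + 2*x^2 - y^2 - 2*y

Degree: a generic line meets the curve in up to 3 points, so deg p = 3.
Checking where it meets the axes: it meets the y-axis at y = 0 (among the integer gridlines); the x-axis gridline crossings are at x ∈ {-1, 0}.
The integer polynomial consistent with all of this is the stated p.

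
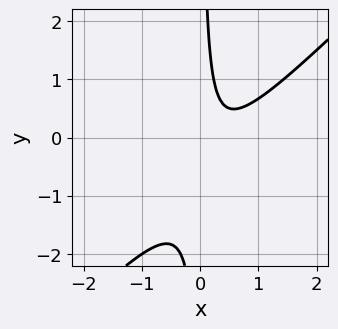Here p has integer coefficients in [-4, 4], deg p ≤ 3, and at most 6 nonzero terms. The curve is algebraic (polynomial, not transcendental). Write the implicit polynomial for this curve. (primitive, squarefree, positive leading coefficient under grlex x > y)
1. deg p = 2.
2. From the visible intercepts: it misses every integer gridline on the x-axis; the curve avoids every integer y-axis point in the box.
3. Putting this together gives p.

3*x^2 - 3*x*y - 2*x + 1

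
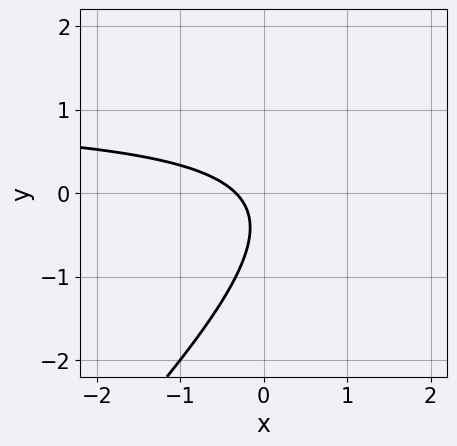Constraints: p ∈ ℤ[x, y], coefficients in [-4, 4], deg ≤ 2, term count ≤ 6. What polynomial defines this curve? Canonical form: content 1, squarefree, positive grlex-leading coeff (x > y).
The degree is 2 — a generic line meets the curve in up to 2 points.
From the visible intercepts: the curve avoids every integer y-axis point in the box.
Assembling these constraints gives the stated polynomial.

3*x*y - 3*y^2 - 3*x - 2*y - 1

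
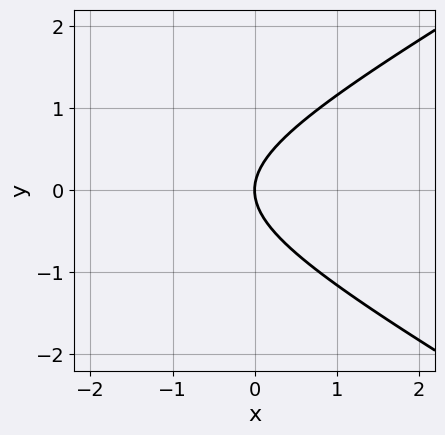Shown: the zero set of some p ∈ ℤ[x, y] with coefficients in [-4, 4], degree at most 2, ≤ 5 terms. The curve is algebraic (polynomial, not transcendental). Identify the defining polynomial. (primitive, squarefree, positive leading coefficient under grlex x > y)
x^2 - 3*y^2 + 3*x

(a) deg p = 2. No degree-1 curve has this shape.
(b) Symmetries: the y ↦ −y reflection is a symmetry, so y appears only in even powers.
(c) Against the integer gridlines: one x-axis crossing is at x = 0; one y-axis crossing is at y = 0.
(d) Putting this together gives p.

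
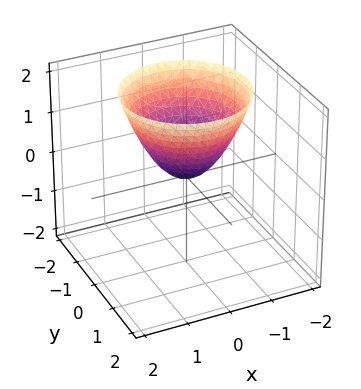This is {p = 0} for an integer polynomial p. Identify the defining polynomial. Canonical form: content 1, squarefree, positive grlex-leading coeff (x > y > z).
x^2 + y^2 - z

(a) Degree: a single bowl opening along one axis; a quadric, so deg p = 2.
(b) Symmetries: every cross-section ⟂ z is a circle, so x, y appear only via x² + y².
(c) Checking where it meets the axes: it meets the x-axis at x = 0 (among the integer gridlines); a circular section at z = 1 has radius exactly 1.
(d) Solving for integer coefficients yields p as stated.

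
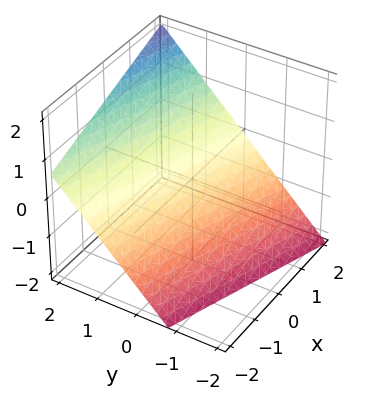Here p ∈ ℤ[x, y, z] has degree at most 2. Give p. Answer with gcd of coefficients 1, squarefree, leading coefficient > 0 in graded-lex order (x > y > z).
Degree: every cross-section is a straight line — this is a plane, so deg p = 1.
From the axis intercepts and sections: it crosses the x-axis at the gridline x = 2.
Solving for integer coefficients yields p as stated.

x + 3*y - 3*z - 2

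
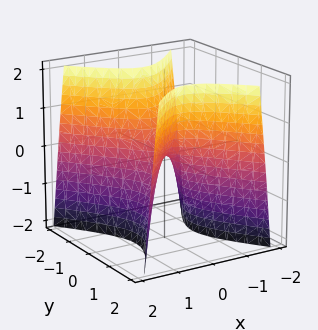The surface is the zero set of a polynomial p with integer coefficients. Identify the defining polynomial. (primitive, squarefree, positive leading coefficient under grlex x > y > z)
3*x^2 - 2*y^2 + z

1. The degree is 2 — a saddle surface; a quadric.
2. Symmetries: it's symmetric under y → −y, forcing even powers of y; mirror symmetry x ↦ −x ⇒ only even powers of x.
3. Observable constraints: one z-axis crossing is at z = 0; it meets the y-axis at y = 0 (among the integer gridlines); one x-axis crossing is at x = 0.
4. Matching integer coefficients to the picture gives p.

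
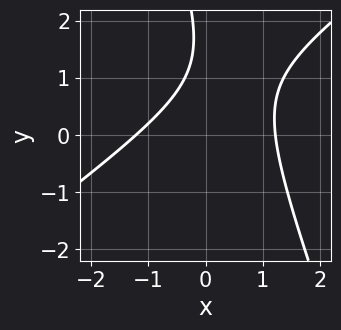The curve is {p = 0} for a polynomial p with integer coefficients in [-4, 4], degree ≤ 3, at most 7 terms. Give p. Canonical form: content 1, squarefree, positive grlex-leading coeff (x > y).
2*x^2 - 2*x*y - y^2 + 3*y - 3

First, degree: no degree-1 curve has this shape, so deg p = 2.
Then, from the axis intercepts and sections: it misses every integer gridline on the y-axis.
Finally, matching integer coefficients to the picture gives p.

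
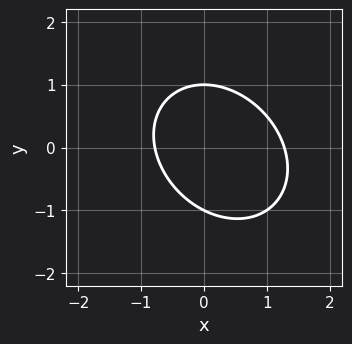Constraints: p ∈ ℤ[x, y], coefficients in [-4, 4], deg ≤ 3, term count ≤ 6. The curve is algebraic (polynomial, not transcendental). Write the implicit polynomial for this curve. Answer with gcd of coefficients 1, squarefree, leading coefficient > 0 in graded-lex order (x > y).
2*x^2 + x*y + 2*y^2 - x - 2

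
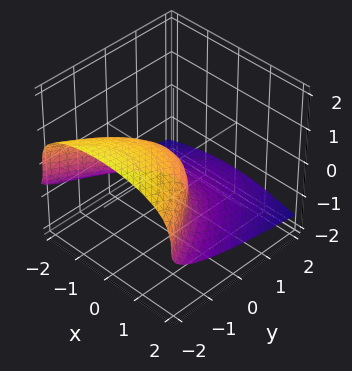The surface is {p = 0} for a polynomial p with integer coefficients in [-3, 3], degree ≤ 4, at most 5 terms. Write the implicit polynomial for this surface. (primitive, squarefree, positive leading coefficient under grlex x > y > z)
2*z^3 + x^2 + 2*y

deg p = 3.
From the axis intercepts and sections: it crosses the x-axis at the gridline x = 0; one y-axis crossing is at y = 0.
Together with the visible shape, these determine p as stated.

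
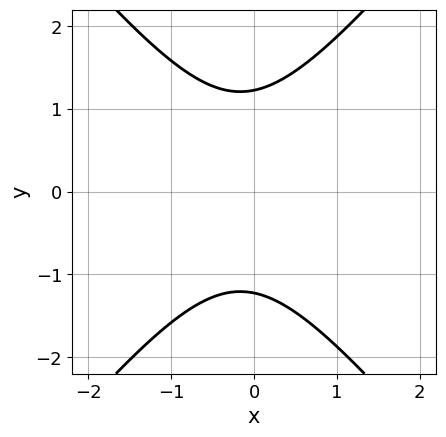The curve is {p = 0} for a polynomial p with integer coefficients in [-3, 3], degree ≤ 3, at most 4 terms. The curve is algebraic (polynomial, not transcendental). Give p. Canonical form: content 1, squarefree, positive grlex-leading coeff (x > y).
First, deg p = 2. No degree-1 curve has this shape.
Then, symmetries: mirror symmetry y ↦ −y ⇒ only even powers of y.
Next, reading off the gridlines: it misses every integer gridline on the x-axis.
Finally, the integer polynomial consistent with all of this is the stated p.

3*x^2 - 2*y^2 + x + 3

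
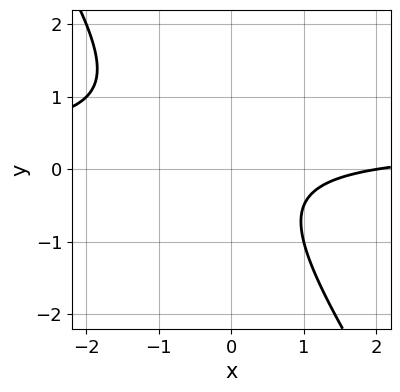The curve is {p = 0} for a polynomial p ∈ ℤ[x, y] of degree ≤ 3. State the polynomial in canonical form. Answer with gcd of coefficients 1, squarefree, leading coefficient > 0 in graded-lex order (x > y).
3*x*y + 2*y^2 - x + 2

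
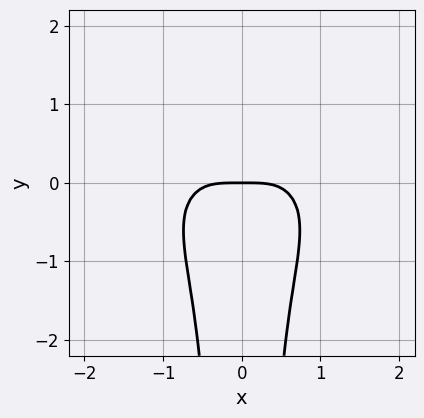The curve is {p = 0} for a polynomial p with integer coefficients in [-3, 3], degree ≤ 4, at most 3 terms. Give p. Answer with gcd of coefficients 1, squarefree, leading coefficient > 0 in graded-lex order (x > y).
(a) The degree is 4 — no degree-3 curve has this shape.
(b) Symmetries: it's symmetric under x → −x, forcing even powers of x.
(c) Observable constraints: it meets the y-axis at y = 0 (among the integer gridlines); it meets the x-axis at x = 0 (among the integer gridlines).
(d) Solving for integer coefficients yields p as stated.

2*x^4 + 3*x^2*y^2 + 2*y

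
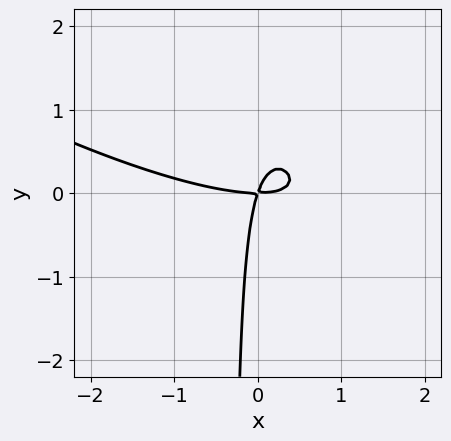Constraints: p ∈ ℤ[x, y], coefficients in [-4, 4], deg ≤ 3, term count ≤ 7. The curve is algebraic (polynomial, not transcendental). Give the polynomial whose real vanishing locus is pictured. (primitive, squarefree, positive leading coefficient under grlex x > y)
First, the degree is 3 — a generic line meets the curve in up to 3 points.
Then, observable constraints: it meets the x-axis at x = 0 (among the integer gridlines); one y-axis crossing is at y = 0.
Finally, putting this together gives p.

x^3 + 3*x^2*y + 3*x*y^2 - 3*x*y + y^2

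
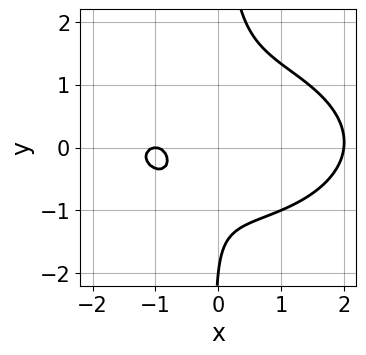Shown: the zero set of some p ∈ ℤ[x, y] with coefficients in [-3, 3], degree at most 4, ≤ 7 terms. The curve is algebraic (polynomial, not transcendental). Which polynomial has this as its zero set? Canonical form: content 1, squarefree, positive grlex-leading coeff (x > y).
The degree is 3 — the shape is more complex than any degree-2 curve.
Observable constraints: it crosses the y-axis at the gridline y = -2; the x-axis gridline crossings are at x ∈ {-1, 2}.
Together with the visible shape, these determine p as stated.

x^3 + 3*x*y^2 - 3*x - y - 2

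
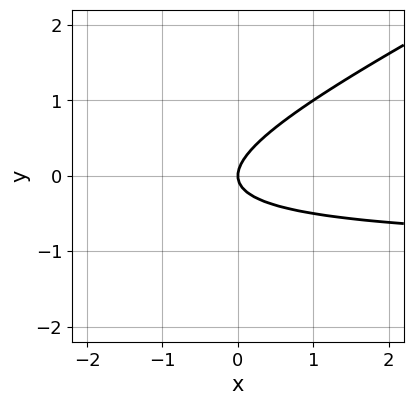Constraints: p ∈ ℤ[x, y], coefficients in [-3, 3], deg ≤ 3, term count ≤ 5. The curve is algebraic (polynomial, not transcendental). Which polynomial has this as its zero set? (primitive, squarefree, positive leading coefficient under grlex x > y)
(a) The degree is 2 — no degree-1 curve has this shape.
(b) From the visible intercepts: one y-axis crossing is at y = 0; it crosses the x-axis at the gridline x = 0.
(c) Assembling these constraints gives the stated polynomial.

x*y - 2*y^2 + x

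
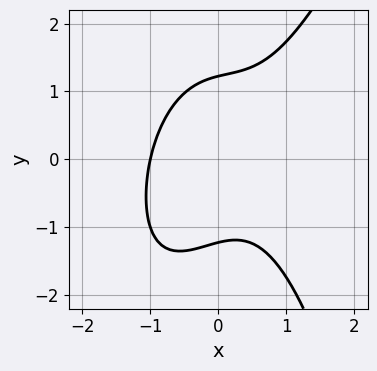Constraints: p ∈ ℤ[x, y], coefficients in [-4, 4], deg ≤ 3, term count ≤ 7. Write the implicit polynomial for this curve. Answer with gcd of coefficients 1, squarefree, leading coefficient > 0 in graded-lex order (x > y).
3*x^3 - x^2*y + x*y - 2*y^2 + 3

Degree: a generic line meets the curve in up to 3 points, so deg p = 3.
Checking where it meets the axes: it meets the x-axis at x = -1 (among the integer gridlines).
These observations pin down the coefficients.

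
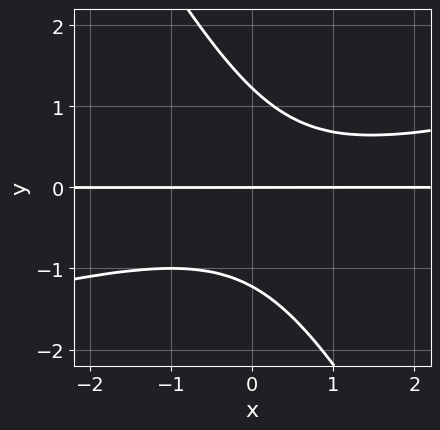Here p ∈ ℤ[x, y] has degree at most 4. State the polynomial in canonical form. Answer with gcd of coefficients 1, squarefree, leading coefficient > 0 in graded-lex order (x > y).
x^2*y - 3*x*y^2 - 2*y^3 - x*y + 3*y

The degree is 3 — no degree-2 curve has this shape.
Against the integer gridlines: it meets the y-axis at y = 0 (among the integer gridlines); the visible x-axis segment lies entirely on the curve.
Matching integer coefficients to the picture gives p.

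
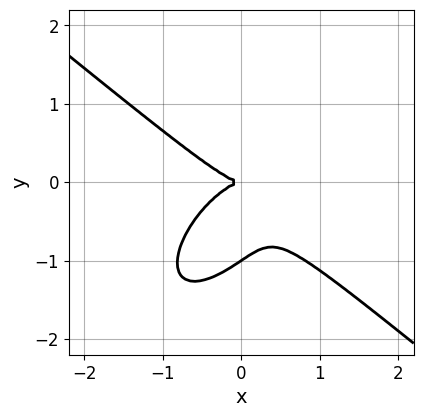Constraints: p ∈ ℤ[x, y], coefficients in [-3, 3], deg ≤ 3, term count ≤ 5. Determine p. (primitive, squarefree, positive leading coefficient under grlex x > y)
3*x^3 - 2*x*y^2 + 3*y^3 + 3*y^2

(a) deg p = 3. A generic line meets the curve in up to 3 points.
(b) Reading off the gridlines: it meets the x-axis at x = 0 (among the integer gridlines); among the integer gridlines, it crosses the y-axis at y ∈ {-1, 0}.
(c) Assembling these constraints gives the stated polynomial.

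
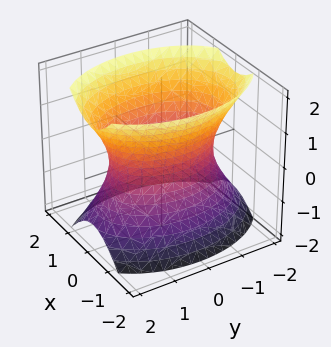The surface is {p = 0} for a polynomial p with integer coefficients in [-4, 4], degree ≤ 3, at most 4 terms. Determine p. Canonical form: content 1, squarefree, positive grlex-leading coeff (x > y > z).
First, the degree is 2 — one connected sheet with a waist; a quadric.
Then, symmetries: the y ↦ −y reflection is a symmetry, so y appears only in even powers; it's symmetric under z → −z, forcing even powers of z; mirror symmetry x ↦ −x ⇒ only even powers of x.
Then, from the visible intercepts: the x-axis gridline crossings are at x ∈ {-1, 1}; it misses every integer gridline on the z-axis.
Finally, solving for integer coefficients yields p as stated.

2*x^2 + y^2 - z^2 - 2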